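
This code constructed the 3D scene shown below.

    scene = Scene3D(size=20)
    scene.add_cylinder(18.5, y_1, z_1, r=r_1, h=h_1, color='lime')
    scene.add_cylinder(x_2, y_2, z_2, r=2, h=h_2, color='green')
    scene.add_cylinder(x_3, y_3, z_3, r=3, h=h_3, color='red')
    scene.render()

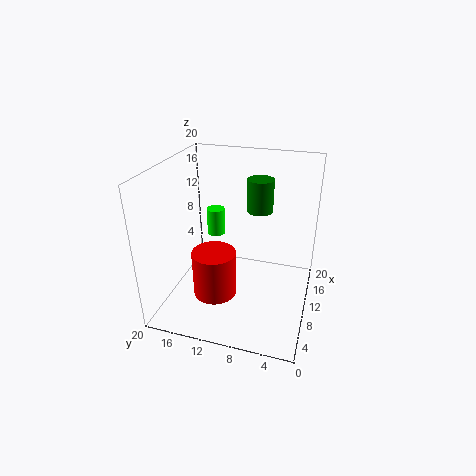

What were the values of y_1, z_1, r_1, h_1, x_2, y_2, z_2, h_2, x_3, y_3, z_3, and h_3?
y_1 = 16.5
z_1 = 5.5
r_1 = 1.5
h_1 = 4.5
x_2 = 16.5
y_2 = 8.5
z_2 = 11.5
h_2 = 5
x_3 = 7
y_3 = 12.5
z_3 = 2.5
h_3 = 6.5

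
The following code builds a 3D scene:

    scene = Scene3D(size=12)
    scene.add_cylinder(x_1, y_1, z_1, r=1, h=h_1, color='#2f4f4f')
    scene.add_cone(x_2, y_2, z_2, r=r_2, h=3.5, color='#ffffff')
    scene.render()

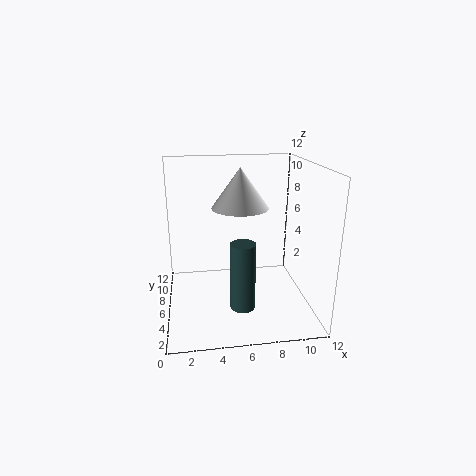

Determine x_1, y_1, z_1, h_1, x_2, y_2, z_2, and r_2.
x_1 = 6
y_1 = 3.5
z_1 = 1
h_1 = 5.5
x_2 = 6.5
y_2 = 8
z_2 = 8
r_2 = 2.5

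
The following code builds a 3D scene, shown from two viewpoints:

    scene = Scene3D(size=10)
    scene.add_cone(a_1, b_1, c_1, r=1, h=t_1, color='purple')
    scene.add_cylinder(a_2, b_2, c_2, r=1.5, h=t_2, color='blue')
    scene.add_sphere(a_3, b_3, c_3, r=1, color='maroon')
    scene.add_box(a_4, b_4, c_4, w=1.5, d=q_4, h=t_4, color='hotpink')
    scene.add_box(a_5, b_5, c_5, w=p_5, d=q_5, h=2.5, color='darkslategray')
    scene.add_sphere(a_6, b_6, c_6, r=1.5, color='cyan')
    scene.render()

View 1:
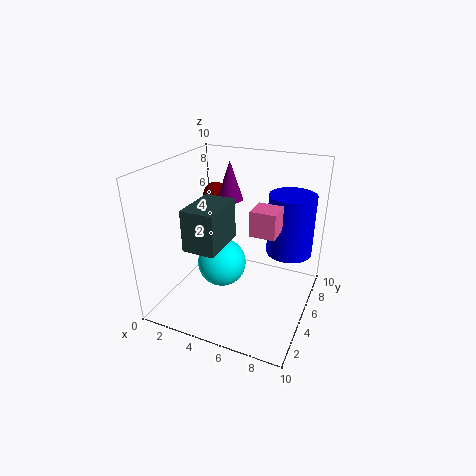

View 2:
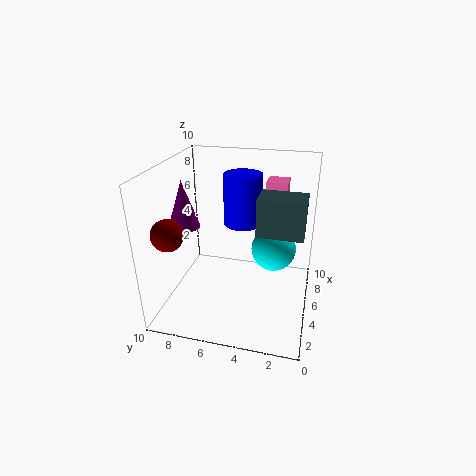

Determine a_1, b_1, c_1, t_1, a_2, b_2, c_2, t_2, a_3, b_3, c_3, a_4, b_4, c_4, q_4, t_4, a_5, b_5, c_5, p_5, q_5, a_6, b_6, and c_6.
a_1 = 3; b_1 = 8; c_1 = 6.5; t_1 = 3; a_2 = 8.5; b_2 = 5.5; c_2 = 4.5; t_2 = 4; a_3 = 1.5; b_3 = 8.5; c_3 = 6.5; a_4 = 7; b_4 = 2; c_4 = 7; q_4 = 1.5; t_4 = 1.5; a_5 = 3.5; b_5 = 0.5; c_5 = 6; p_5 = 2; q_5 = 3; a_6 = 5; b_6 = 2.5; c_6 = 4.5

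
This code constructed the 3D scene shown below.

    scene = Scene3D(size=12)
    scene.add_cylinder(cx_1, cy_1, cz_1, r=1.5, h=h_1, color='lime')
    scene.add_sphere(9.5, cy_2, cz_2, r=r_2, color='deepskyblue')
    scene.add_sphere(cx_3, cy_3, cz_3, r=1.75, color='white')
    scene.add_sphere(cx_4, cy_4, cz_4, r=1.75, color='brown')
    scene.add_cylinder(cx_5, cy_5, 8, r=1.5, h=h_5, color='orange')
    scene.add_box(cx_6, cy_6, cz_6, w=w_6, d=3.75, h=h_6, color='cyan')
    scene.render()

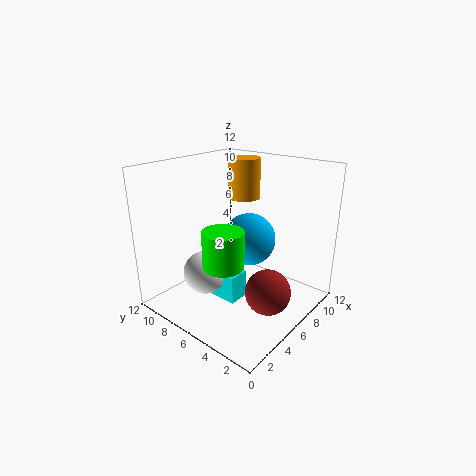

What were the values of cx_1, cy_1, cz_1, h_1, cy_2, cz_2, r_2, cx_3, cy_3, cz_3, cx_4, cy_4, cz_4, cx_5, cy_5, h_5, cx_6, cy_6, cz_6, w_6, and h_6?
cx_1 = 2.25; cy_1 = 4.25; cz_1 = 5.5; h_1 = 2.75; cy_2 = 7.5; cz_2 = 4.25; r_2 = 2.5; cx_3 = 3.25; cy_3 = 7.25; cz_3 = 3.5; cx_4 = 4.75; cy_4 = 2; cz_4 = 3; cx_5 = 10.25; cy_5 = 8.75; h_5 = 3.75; cx_6 = 3.5; cy_6 = 4.5; cz_6 = 1.5; w_6 = 1.75; h_6 = 2.25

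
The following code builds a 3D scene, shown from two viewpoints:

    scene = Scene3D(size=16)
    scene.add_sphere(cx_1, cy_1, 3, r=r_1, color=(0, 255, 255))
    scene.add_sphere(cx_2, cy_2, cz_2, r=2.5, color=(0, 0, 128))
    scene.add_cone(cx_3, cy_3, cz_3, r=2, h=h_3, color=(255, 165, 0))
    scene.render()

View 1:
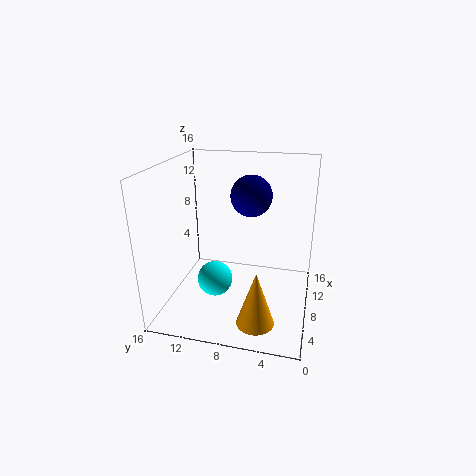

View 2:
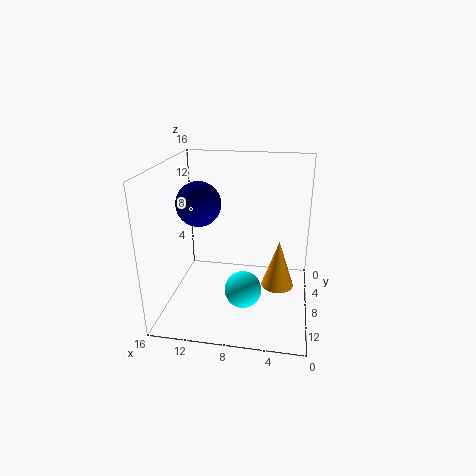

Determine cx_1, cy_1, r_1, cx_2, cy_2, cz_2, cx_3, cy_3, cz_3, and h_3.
cx_1 = 7
cy_1 = 10.5
r_1 = 2
cx_2 = 12.5
cy_2 = 7.5
cz_2 = 11.5
cx_3 = 3.5
cy_3 = 5
cz_3 = 0.5
h_3 = 6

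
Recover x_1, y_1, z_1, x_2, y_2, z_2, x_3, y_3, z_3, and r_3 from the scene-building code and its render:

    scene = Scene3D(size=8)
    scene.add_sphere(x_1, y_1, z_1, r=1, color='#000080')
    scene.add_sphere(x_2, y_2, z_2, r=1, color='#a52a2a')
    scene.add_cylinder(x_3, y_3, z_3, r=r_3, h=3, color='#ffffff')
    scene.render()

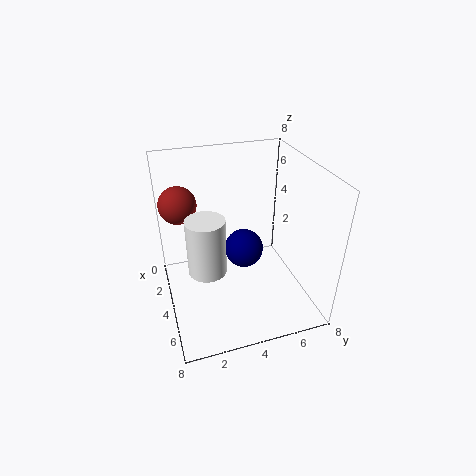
x_1 = 5, y_1 = 4, z_1 = 4, x_2 = 3, y_2 = 1, z_2 = 6, x_3 = 5, y_3 = 2, z_3 = 3, r_3 = 1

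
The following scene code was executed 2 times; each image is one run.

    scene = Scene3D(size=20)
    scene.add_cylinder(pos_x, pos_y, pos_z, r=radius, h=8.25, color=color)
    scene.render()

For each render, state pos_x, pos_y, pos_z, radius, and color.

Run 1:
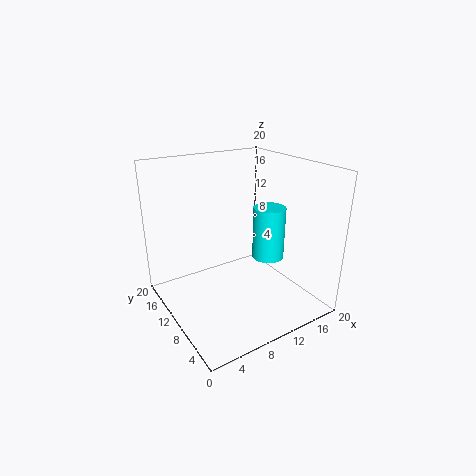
pos_x = 17
pos_y = 12
pos_z = 4.25
radius = 2.5
color = 'cyan'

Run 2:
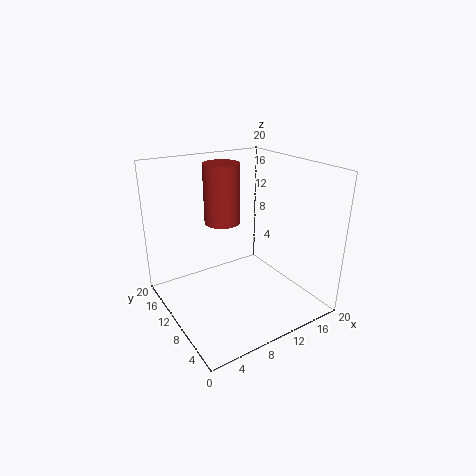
pos_x = 9
pos_y = 12.5
pos_z = 11.75
radius = 2.5
color = 'brown'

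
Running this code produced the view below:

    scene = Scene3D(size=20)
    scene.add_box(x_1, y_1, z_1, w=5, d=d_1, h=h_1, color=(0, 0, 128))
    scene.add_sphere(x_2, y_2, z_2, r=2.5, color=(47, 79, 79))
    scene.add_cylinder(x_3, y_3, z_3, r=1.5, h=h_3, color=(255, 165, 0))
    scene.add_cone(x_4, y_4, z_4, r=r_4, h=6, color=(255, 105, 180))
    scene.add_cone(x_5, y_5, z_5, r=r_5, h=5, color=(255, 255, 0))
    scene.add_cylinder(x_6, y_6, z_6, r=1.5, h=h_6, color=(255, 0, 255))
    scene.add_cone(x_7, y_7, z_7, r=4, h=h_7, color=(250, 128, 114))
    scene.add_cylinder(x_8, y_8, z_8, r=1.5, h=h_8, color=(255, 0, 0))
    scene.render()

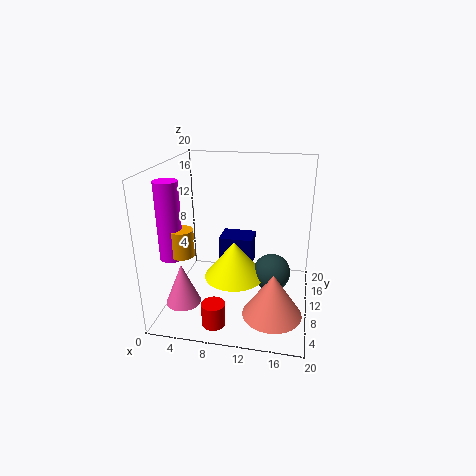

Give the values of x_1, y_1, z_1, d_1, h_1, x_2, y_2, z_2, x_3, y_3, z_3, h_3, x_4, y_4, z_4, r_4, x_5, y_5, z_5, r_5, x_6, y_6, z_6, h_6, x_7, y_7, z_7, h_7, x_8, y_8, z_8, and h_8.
x_1 = 6.5
y_1 = 12.5
z_1 = 4
d_1 = 4
h_1 = 4.5
x_2 = 15
y_2 = 8.5
z_2 = 6
x_3 = 4
y_3 = 4.5
z_3 = 9.5
h_3 = 3.5
x_4 = 2.5
y_4 = 7
z_4 = 0.5
r_4 = 2.5
x_5 = 10
y_5 = 7.5
z_5 = 5.5
r_5 = 4
x_6 = 2.5
y_6 = 4.5
z_6 = 9
h_6 = 10
x_7 = 15.5
y_7 = 6
z_7 = 1
h_7 = 6
x_8 = 8.5
y_8 = 2
z_8 = 1.5
h_8 = 3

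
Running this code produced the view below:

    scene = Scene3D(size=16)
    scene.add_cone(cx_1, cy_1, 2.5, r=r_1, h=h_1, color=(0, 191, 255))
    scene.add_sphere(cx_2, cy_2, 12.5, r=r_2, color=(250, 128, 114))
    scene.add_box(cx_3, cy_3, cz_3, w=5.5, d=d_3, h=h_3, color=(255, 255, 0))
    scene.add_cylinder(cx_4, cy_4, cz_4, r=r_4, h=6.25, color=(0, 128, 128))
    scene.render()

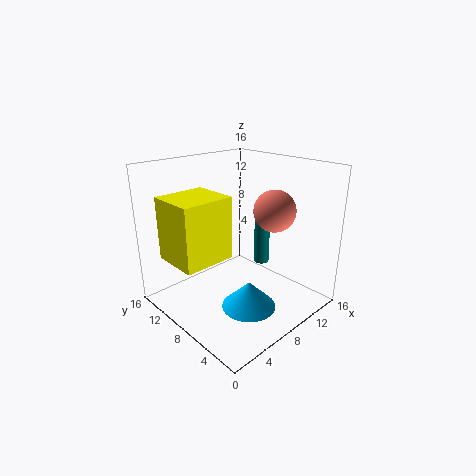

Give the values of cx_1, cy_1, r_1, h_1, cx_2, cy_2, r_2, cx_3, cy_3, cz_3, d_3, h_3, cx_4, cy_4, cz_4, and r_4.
cx_1 = 5.5, cy_1 = 3.75, r_1 = 2.75, h_1 = 2.75, cx_2 = 7.75, cy_2 = 2.75, r_2 = 2, cx_3 = 0.25, cy_3 = 6.5, cz_3 = 7, d_3 = 5, h_3 = 6.5, cx_4 = 14.5, cy_4 = 10.25, cz_4 = 2, r_4 = 1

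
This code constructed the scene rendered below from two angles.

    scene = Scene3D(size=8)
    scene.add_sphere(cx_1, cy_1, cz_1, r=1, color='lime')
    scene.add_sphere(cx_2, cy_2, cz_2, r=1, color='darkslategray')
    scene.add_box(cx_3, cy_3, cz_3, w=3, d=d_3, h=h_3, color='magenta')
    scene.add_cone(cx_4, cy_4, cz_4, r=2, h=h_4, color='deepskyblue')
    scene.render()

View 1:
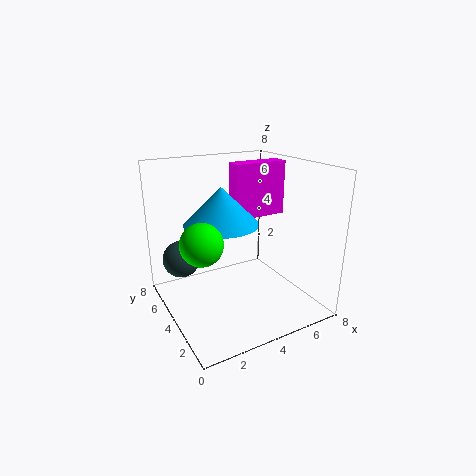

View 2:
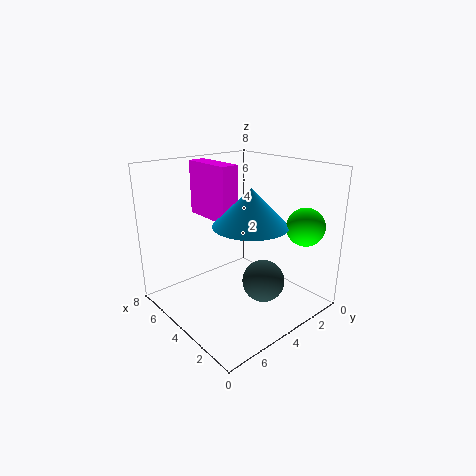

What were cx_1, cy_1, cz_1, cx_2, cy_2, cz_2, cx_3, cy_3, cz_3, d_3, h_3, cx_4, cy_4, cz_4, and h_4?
cx_1 = 1
cy_1 = 2
cz_1 = 5
cx_2 = 1
cy_2 = 5
cz_2 = 3
cx_3 = 4
cy_3 = 4
cz_3 = 5
d_3 = 1
h_3 = 3
cx_4 = 3
cy_4 = 4
cz_4 = 5
h_4 = 2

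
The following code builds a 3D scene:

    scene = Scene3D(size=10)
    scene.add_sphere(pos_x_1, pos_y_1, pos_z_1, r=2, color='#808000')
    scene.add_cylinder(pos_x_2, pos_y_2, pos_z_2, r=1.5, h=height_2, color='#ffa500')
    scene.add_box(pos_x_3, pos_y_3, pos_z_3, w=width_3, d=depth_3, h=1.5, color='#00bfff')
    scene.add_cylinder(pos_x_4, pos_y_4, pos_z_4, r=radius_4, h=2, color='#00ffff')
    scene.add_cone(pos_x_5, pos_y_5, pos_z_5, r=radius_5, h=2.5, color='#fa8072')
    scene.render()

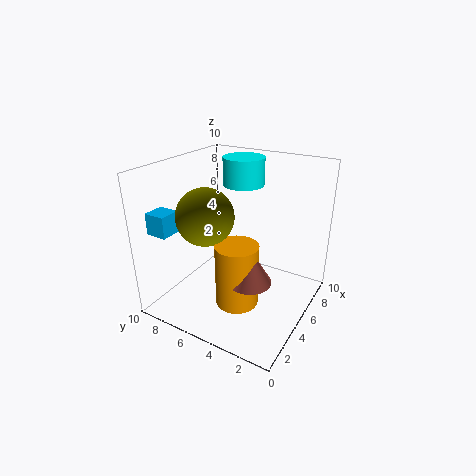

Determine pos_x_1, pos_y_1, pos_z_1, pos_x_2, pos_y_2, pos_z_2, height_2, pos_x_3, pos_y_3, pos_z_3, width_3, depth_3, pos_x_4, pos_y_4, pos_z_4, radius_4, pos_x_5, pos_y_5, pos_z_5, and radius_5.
pos_x_1 = 4
pos_y_1 = 7
pos_z_1 = 6.5
pos_x_2 = 4
pos_y_2 = 4.5
pos_z_2 = 0.5
height_2 = 4.5
pos_x_3 = 1.5
pos_y_3 = 8.5
pos_z_3 = 5.5
width_3 = 1.5
depth_3 = 1.5
pos_x_4 = 7.5
pos_y_4 = 6
pos_z_4 = 8
radius_4 = 1.5
pos_x_5 = 4
pos_y_5 = 3.5
pos_z_5 = 2.5
radius_5 = 1.5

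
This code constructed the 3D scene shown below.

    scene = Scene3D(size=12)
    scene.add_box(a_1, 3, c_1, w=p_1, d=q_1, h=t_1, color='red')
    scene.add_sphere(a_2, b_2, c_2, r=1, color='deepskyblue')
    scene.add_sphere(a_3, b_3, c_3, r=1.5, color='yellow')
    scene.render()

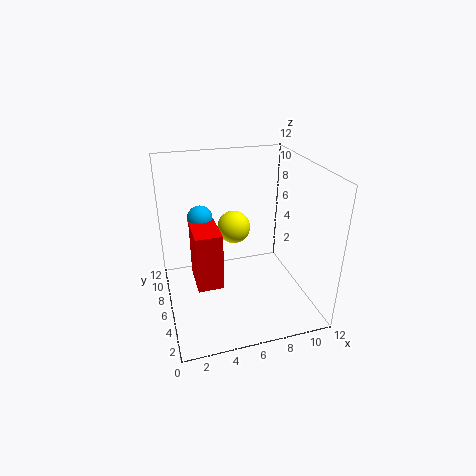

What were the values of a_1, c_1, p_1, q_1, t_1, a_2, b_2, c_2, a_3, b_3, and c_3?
a_1 = 2; c_1 = 3.5; p_1 = 2; q_1 = 3; t_1 = 4.5; a_2 = 3; b_2 = 6.5; c_2 = 8; a_3 = 6.5; b_3 = 9; c_3 = 5.5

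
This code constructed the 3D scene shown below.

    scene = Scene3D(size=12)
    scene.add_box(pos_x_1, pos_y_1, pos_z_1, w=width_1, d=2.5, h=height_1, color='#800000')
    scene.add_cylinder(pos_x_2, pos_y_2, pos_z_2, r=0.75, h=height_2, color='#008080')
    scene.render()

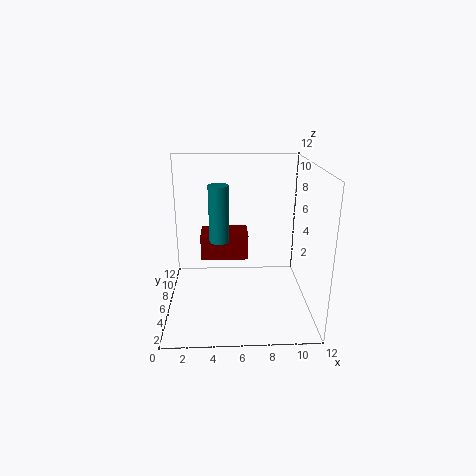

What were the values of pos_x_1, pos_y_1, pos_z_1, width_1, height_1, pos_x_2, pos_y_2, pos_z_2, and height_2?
pos_x_1 = 3; pos_y_1 = 4.5; pos_z_1 = 4.75; width_1 = 3.75; height_1 = 2; pos_x_2 = 4.5; pos_y_2 = 3.75; pos_z_2 = 6.75; height_2 = 4.25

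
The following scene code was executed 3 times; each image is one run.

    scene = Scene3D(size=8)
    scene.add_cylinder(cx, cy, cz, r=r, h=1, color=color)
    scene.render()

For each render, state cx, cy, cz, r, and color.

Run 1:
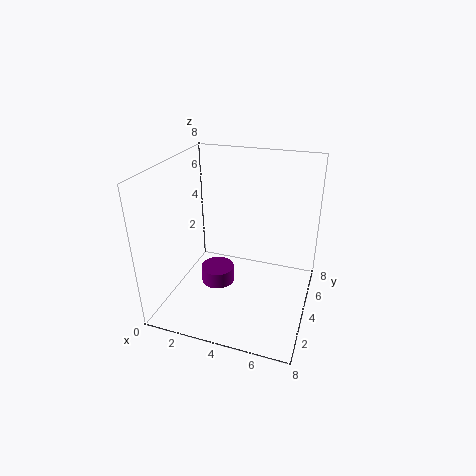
cx = 2.5; cy = 4.5; cz = 0.5; r = 1; color = 'purple'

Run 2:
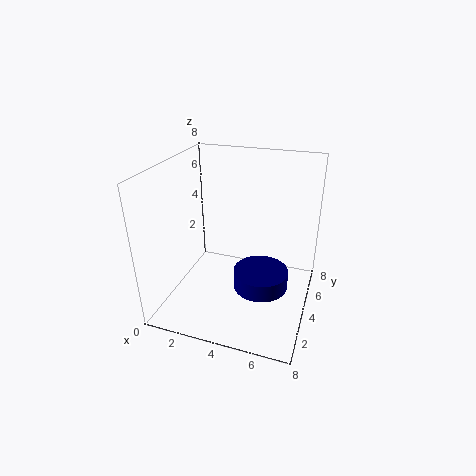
cx = 5.5; cy = 3.5; cz = 1.5; r = 1.5; color = 'navy'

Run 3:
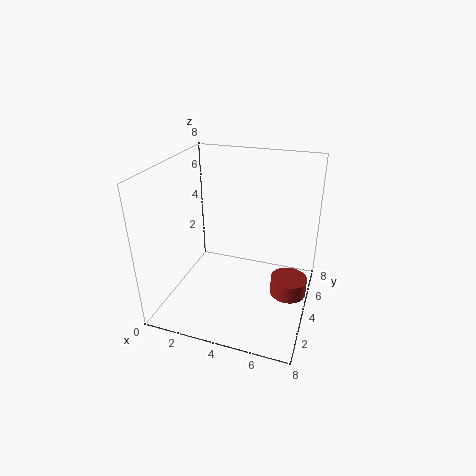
cx = 7; cy = 4; cz = 1; r = 1; color = 'brown'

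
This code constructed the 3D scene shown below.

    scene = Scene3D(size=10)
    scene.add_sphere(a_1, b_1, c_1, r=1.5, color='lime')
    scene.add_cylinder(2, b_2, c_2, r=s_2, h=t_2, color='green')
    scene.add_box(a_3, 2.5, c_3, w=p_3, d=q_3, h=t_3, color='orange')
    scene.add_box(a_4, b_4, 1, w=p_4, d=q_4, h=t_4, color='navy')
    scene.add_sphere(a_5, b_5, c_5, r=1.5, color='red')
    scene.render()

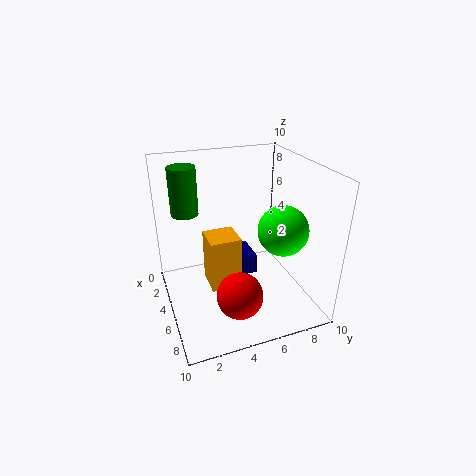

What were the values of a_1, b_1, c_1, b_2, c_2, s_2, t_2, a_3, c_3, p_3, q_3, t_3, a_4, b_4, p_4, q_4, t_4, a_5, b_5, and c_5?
a_1 = 8.5, b_1 = 6.5, c_1 = 7, b_2 = 2, c_2 = 6, s_2 = 1, t_2 = 3.5, a_3 = 5, c_3 = 2.5, p_3 = 2, q_3 = 2, t_3 = 3.5, a_4 = 1.5, b_4 = 4.5, p_4 = 2.5, q_4 = 2.5, t_4 = 1.5, a_5 = 8, b_5 = 4, c_5 = 2.5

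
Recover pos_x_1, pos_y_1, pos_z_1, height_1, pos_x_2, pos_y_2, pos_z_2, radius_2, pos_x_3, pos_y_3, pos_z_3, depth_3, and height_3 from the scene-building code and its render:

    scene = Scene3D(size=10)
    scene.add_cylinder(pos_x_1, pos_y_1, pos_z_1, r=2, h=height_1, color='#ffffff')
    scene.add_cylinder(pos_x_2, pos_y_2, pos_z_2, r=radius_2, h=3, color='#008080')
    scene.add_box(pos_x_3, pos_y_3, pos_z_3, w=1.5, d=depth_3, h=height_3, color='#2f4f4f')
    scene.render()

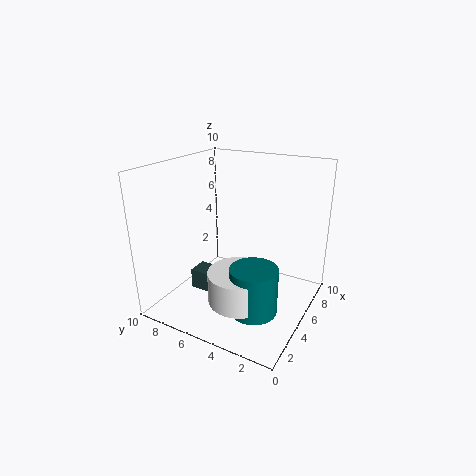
pos_x_1 = 2.5, pos_y_1 = 3.5, pos_z_1 = 2, height_1 = 2, pos_x_2 = 2.5, pos_y_2 = 2.5, pos_z_2 = 1.5, radius_2 = 1.5, pos_x_3 = 4, pos_y_3 = 7, pos_z_3 = 0.5, depth_3 = 1.5, height_3 = 1.5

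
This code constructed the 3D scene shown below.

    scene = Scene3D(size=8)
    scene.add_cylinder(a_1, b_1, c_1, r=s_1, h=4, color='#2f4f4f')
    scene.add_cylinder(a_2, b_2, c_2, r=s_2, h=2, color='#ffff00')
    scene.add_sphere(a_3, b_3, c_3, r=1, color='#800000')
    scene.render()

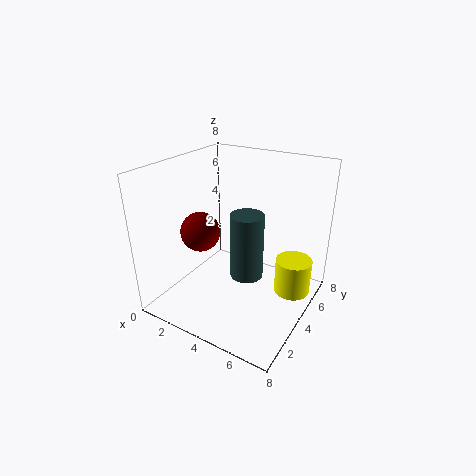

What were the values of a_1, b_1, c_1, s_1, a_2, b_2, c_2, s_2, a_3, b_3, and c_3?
a_1 = 4; b_1 = 5; c_1 = 1; s_1 = 1; a_2 = 7; b_2 = 5; c_2 = 1; s_2 = 1; a_3 = 3; b_3 = 2; c_3 = 5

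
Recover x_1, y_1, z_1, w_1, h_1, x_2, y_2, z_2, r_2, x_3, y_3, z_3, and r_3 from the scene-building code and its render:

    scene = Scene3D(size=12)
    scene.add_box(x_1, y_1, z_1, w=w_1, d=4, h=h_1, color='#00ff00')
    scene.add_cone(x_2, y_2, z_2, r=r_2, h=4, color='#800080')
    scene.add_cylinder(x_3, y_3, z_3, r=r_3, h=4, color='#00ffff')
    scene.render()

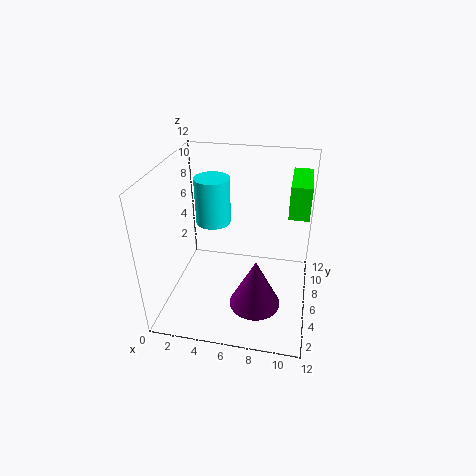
x_1 = 10; y_1 = 4.5; z_1 = 9; w_1 = 1.5; h_1 = 2.5; x_2 = 8; y_2 = 3; z_2 = 2; r_2 = 2; x_3 = 3.5; y_3 = 7.5; z_3 = 6.5; r_3 = 1.5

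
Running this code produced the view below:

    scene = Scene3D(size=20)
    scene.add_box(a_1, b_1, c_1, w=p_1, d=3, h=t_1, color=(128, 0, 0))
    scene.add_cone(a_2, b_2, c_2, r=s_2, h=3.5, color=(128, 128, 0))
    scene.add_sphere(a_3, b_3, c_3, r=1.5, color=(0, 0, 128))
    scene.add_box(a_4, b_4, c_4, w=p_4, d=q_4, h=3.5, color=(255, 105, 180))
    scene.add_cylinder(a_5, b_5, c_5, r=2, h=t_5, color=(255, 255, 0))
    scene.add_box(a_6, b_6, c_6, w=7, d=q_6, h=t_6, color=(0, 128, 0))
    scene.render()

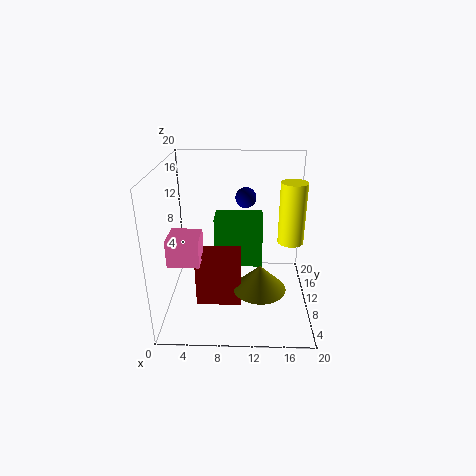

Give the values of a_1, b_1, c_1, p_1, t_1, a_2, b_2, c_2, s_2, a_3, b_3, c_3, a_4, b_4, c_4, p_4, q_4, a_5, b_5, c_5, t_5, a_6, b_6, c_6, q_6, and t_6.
a_1 = 4.5; b_1 = 5.5; c_1 = 2; p_1 = 6; t_1 = 7.5; a_2 = 13; b_2 = 6; c_2 = 4.5; s_2 = 3.5; a_3 = 11; b_3 = 14; c_3 = 14.5; a_4 = 1.5; b_4 = 3.5; c_4 = 9; p_4 = 4; q_4 = 4; a_5 = 18; b_5 = 15; c_5 = 7; t_5 = 9.5; a_6 = 6.5; b_6 = 11.5; c_6 = 4.5; q_6 = 4; t_6 = 7.5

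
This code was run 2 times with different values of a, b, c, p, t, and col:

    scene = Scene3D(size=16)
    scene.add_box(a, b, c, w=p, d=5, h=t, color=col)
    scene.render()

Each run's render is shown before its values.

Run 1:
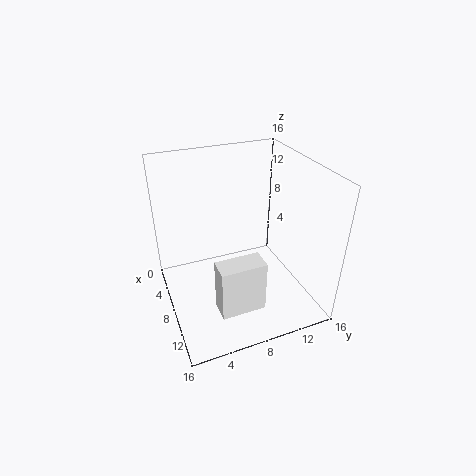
a = 10, b = 4.5, c = 1, p = 2.5, t = 6, col = 'white'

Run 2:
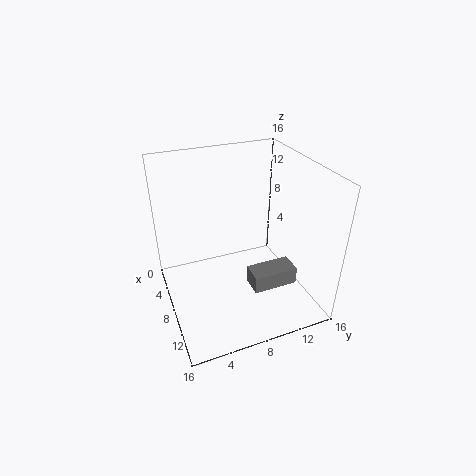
a = 9.5, b = 8.5, c = 3, p = 2.5, t = 2, col = 'gray'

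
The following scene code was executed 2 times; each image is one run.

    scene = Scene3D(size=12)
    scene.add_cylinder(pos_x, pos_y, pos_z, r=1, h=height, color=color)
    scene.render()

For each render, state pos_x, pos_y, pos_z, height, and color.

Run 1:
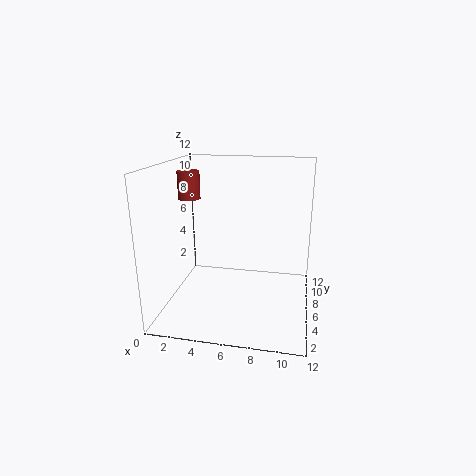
pos_x = 1
pos_y = 8.5
pos_z = 8.5
height = 2.5
color = 'brown'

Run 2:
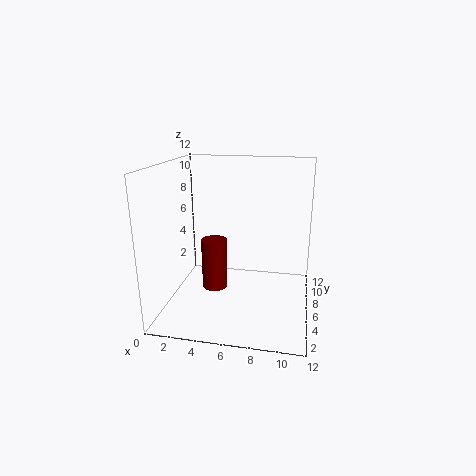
pos_x = 4.5
pos_y = 4
pos_z = 2.5
height = 4
color = 'maroon'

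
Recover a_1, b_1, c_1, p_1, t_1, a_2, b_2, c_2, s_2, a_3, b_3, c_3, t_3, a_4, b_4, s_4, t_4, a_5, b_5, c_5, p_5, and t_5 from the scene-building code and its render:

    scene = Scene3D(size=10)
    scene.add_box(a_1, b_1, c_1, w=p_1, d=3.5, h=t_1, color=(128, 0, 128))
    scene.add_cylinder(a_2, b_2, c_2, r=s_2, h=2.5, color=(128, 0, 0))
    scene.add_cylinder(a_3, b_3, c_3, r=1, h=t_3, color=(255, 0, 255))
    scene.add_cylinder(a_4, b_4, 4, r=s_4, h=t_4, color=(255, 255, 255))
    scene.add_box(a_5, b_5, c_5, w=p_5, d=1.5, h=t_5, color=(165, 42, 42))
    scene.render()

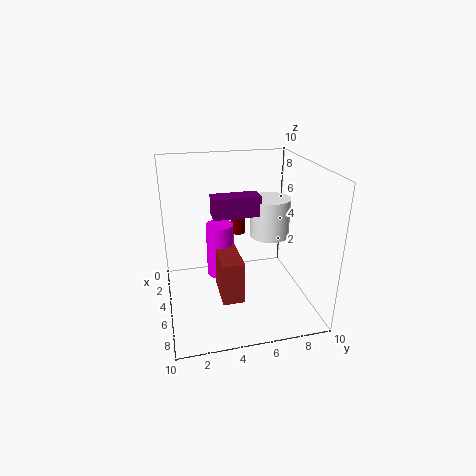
a_1 = 2.5
b_1 = 3.5
c_1 = 6
p_1 = 1.5
t_1 = 1.5
a_2 = 3
b_2 = 5.5
c_2 = 4.5
s_2 = 0.5
a_3 = 3.5
b_3 = 4
c_3 = 1.5
t_3 = 4
a_4 = 3
b_4 = 8
s_4 = 1.5
t_4 = 3
a_5 = 4
b_5 = 3.5
c_5 = 1
p_5 = 3
t_5 = 3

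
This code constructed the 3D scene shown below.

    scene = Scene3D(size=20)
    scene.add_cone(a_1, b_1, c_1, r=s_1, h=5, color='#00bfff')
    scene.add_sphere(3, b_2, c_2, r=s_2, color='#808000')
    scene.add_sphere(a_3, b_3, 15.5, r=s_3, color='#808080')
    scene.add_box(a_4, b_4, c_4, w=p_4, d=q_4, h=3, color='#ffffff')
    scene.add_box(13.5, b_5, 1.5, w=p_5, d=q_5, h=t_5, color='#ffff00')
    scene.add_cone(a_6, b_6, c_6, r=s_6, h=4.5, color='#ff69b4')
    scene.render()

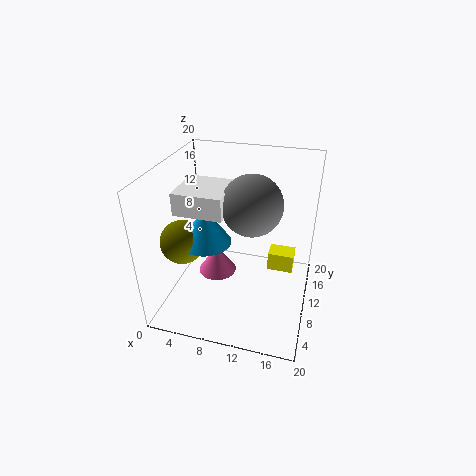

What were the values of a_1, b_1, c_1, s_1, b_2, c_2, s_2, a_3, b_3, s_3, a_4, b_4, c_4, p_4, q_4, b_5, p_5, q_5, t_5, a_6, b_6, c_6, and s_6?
a_1 = 6; b_1 = 8; c_1 = 10; s_1 = 3.5; b_2 = 7; c_2 = 10; s_2 = 3; a_3 = 12; b_3 = 9.5; s_3 = 4; a_4 = 2.5; b_4 = 6; c_4 = 14.5; p_4 = 6.5; q_4 = 6.5; b_5 = 15; p_5 = 4; q_5 = 3; t_5 = 3; a_6 = 5.5; b_6 = 13.5; c_6 = 1; s_6 = 3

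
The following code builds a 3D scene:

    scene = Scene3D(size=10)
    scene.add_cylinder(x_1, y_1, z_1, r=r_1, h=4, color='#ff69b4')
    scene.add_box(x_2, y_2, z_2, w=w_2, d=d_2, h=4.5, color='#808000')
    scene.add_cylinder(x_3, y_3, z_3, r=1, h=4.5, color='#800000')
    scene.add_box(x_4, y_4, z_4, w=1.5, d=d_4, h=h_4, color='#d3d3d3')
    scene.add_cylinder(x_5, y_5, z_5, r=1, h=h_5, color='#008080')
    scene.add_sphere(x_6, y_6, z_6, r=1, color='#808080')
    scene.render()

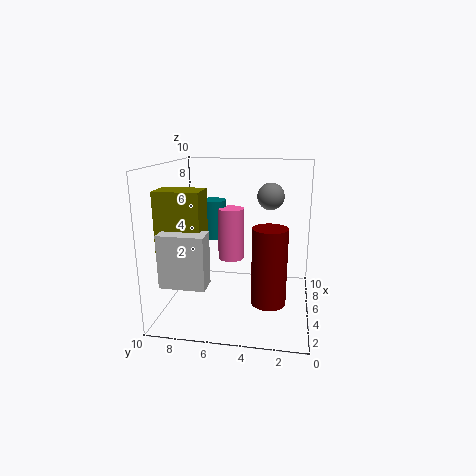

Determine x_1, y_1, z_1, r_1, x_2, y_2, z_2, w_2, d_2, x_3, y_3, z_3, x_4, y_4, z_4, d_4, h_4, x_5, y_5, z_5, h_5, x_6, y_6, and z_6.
x_1 = 7.5, y_1 = 6, z_1 = 2.5, r_1 = 1, x_2 = 2.5, y_2 = 7, z_2 = 4, w_2 = 2, d_2 = 3, x_3 = 1, y_3 = 2.5, z_3 = 2.5, x_4 = 1.5, y_4 = 6.5, z_4 = 2.5, d_4 = 3, h_4 = 3.5, x_5 = 8, y_5 = 7.5, z_5 = 4, h_5 = 3, x_6 = 7.5, y_6 = 3, z_6 = 7.5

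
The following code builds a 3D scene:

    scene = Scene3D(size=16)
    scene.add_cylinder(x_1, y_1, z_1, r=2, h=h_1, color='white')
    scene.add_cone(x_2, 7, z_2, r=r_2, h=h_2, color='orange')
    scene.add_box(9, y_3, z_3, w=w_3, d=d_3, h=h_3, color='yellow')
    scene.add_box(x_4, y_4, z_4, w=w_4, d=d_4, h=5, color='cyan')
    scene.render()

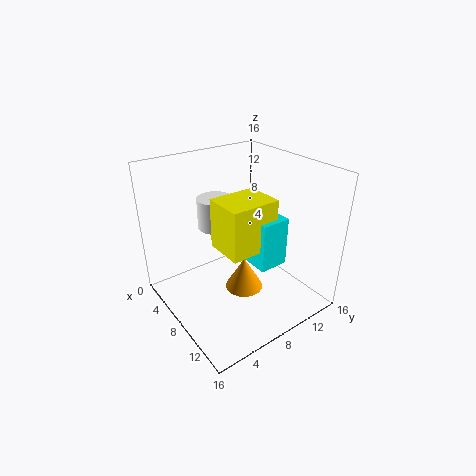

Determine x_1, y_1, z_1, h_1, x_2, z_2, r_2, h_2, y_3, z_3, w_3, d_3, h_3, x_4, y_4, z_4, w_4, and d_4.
x_1 = 5, y_1 = 7, z_1 = 8.5, h_1 = 3.5, x_2 = 10.5, z_2 = 3.5, r_2 = 2, h_2 = 3.5, y_3 = 4, z_3 = 9, w_3 = 4, d_3 = 5, h_3 = 5, x_4 = 9, y_4 = 7, z_4 = 7, w_4 = 4.5, d_4 = 3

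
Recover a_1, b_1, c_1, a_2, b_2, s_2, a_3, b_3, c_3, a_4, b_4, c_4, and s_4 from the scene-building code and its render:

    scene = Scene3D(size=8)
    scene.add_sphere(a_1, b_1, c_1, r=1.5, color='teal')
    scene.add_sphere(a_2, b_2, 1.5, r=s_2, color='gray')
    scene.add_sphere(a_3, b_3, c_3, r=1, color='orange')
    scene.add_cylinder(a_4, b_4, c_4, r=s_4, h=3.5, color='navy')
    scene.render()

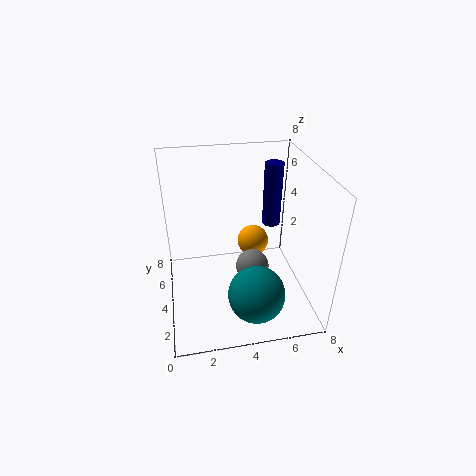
a_1 = 4.5
b_1 = 1.5
c_1 = 2
a_2 = 5
b_2 = 4.5
s_2 = 1
a_3 = 5.5
b_3 = 6.5
c_3 = 2
a_4 = 6
b_4 = 4.5
c_4 = 4.5
s_4 = 0.5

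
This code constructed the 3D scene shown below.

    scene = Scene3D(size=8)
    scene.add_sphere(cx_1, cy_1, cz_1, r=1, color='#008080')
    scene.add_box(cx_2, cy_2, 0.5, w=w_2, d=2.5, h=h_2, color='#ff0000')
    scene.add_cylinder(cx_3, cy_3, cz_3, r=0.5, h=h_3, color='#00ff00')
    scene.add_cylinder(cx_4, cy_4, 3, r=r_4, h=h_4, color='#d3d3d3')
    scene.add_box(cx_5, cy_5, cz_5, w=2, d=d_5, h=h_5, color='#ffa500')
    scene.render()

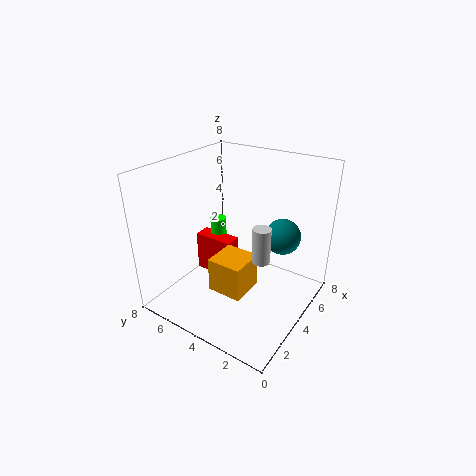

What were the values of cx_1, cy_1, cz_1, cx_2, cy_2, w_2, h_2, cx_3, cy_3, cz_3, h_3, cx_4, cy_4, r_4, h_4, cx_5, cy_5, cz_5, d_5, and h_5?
cx_1 = 5.5
cy_1 = 2
cz_1 = 4
cx_2 = 4.5
cy_2 = 5
w_2 = 1
h_2 = 2.5
cx_3 = 5.5
cy_3 = 6.5
cz_3 = 1
h_3 = 3
cx_4 = 4
cy_4 = 2.5
r_4 = 0.5
h_4 = 2
cx_5 = 2.5
cy_5 = 3
cz_5 = 1
d_5 = 2
h_5 = 2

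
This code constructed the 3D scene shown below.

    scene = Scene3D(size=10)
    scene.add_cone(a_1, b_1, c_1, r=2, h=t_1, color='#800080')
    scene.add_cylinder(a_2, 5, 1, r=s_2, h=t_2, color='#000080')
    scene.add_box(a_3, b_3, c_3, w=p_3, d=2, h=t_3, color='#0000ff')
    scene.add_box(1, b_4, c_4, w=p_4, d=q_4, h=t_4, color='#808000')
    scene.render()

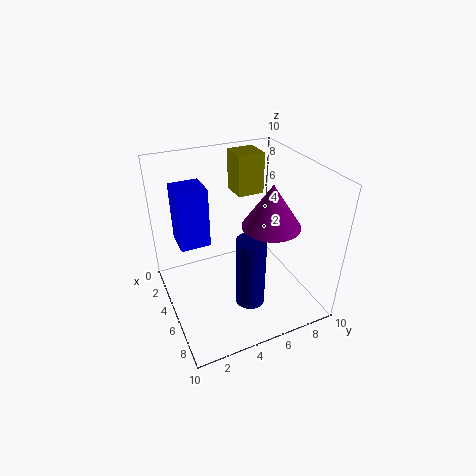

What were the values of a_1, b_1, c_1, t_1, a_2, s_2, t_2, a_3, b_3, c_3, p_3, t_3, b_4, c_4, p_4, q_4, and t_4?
a_1 = 6; b_1 = 7; c_1 = 6; t_1 = 3; a_2 = 7; s_2 = 1; t_2 = 5; a_3 = 3; b_3 = 1; c_3 = 5; p_3 = 2; t_3 = 4; b_4 = 6; c_4 = 7; p_4 = 2; q_4 = 2; t_4 = 3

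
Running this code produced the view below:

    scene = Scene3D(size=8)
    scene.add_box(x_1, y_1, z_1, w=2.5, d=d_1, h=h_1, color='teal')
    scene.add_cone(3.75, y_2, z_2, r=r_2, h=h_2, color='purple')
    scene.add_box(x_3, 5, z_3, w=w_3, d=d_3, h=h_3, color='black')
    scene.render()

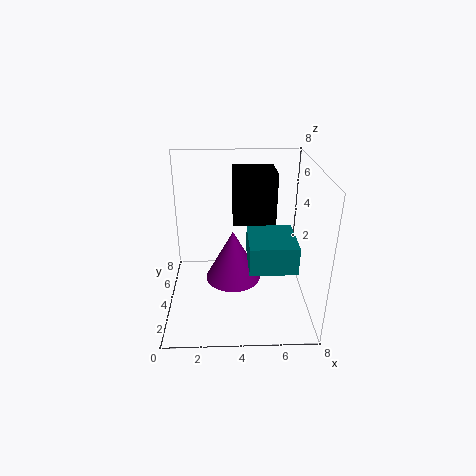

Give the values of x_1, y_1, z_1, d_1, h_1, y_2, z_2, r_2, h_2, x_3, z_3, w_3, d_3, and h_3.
x_1 = 4.5; y_1 = 1.75; z_1 = 3; d_1 = 2.75; h_1 = 1.5; y_2 = 5.75; z_2 = 0.25; r_2 = 1.75; h_2 = 3.25; x_3 = 3.75; z_3 = 4.25; w_3 = 2.5; d_3 = 2.25; h_3 = 3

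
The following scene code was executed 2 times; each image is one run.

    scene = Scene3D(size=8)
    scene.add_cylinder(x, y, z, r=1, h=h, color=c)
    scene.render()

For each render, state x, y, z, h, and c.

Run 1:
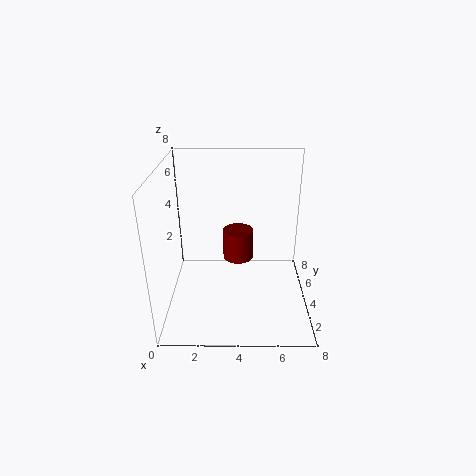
x = 4, y = 7, z = 1, h = 2, c = 'maroon'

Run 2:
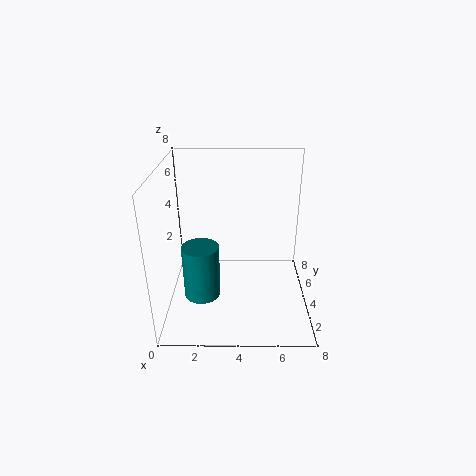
x = 2, y = 3, z = 1, h = 3, c = 'teal'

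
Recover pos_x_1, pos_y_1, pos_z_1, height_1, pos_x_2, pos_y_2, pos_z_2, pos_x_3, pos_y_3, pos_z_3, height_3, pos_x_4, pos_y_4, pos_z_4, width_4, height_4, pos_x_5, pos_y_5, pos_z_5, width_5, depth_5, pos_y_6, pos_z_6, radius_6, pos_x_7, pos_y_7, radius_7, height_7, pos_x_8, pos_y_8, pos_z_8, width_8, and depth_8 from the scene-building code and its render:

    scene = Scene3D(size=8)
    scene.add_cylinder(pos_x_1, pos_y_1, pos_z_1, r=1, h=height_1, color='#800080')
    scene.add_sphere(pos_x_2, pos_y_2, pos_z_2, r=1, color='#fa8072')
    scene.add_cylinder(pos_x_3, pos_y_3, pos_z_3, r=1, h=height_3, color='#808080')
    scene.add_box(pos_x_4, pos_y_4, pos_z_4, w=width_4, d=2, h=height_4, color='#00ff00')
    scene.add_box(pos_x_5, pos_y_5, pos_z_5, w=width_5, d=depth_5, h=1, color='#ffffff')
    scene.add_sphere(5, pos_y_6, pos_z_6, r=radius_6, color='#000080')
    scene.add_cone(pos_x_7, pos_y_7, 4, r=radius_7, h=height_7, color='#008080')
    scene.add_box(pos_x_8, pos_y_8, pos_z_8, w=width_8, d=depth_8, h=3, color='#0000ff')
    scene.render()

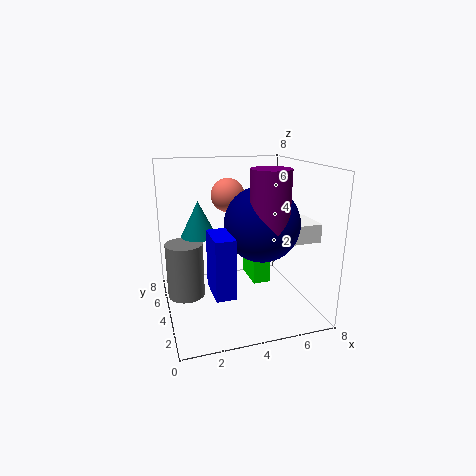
pos_x_1 = 5; pos_y_1 = 2; pos_z_1 = 5; height_1 = 3; pos_x_2 = 4; pos_y_2 = 6; pos_z_2 = 6; pos_x_3 = 1; pos_y_3 = 4; pos_z_3 = 1; height_3 = 3; pos_x_4 = 5; pos_y_4 = 4; pos_z_4 = 1; width_4 = 1; height_4 = 2; pos_x_5 = 6; pos_y_5 = 2; pos_z_5 = 4; width_5 = 2; depth_5 = 2; pos_y_6 = 3; pos_z_6 = 5; radius_6 = 2; pos_x_7 = 2; pos_y_7 = 5; radius_7 = 1; height_7 = 2; pos_x_8 = 2; pos_y_8 = 1; pos_z_8 = 2; width_8 = 1; depth_8 = 2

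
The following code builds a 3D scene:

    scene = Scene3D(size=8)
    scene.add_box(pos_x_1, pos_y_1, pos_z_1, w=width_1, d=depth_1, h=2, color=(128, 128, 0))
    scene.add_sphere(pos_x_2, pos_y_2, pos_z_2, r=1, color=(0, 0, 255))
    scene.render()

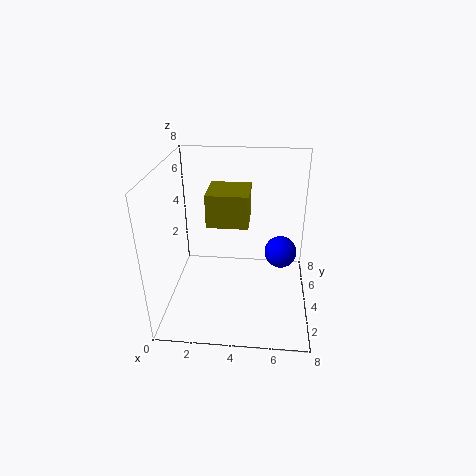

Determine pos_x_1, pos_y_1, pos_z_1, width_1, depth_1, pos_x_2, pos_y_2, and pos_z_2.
pos_x_1 = 2
pos_y_1 = 5
pos_z_1 = 4
width_1 = 2.5
depth_1 = 2.5
pos_x_2 = 6.5
pos_y_2 = 6
pos_z_2 = 2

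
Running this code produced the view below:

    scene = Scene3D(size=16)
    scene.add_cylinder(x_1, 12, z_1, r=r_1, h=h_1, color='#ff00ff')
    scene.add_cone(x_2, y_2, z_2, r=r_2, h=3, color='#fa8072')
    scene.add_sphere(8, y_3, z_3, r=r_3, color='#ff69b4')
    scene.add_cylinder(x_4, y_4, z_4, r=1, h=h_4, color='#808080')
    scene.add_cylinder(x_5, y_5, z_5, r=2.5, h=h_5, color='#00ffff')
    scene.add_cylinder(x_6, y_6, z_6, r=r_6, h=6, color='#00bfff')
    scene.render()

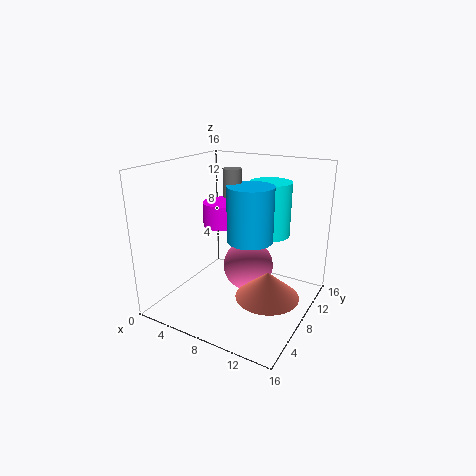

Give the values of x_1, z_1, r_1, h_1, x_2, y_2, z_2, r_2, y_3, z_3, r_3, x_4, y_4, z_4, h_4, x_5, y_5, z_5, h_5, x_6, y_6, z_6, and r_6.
x_1 = 3.5, z_1 = 7.5, r_1 = 2.5, h_1 = 3, x_2 = 12, y_2 = 7.5, z_2 = 2, r_2 = 3.5, y_3 = 10.5, z_3 = 3.5, r_3 = 3, x_4 = 7, y_4 = 8.5, z_4 = 12.5, h_4 = 3, x_5 = 9.5, y_5 = 13, z_5 = 7, h_5 = 6.5, x_6 = 9.5, y_6 = 8, z_6 = 8, r_6 = 2.5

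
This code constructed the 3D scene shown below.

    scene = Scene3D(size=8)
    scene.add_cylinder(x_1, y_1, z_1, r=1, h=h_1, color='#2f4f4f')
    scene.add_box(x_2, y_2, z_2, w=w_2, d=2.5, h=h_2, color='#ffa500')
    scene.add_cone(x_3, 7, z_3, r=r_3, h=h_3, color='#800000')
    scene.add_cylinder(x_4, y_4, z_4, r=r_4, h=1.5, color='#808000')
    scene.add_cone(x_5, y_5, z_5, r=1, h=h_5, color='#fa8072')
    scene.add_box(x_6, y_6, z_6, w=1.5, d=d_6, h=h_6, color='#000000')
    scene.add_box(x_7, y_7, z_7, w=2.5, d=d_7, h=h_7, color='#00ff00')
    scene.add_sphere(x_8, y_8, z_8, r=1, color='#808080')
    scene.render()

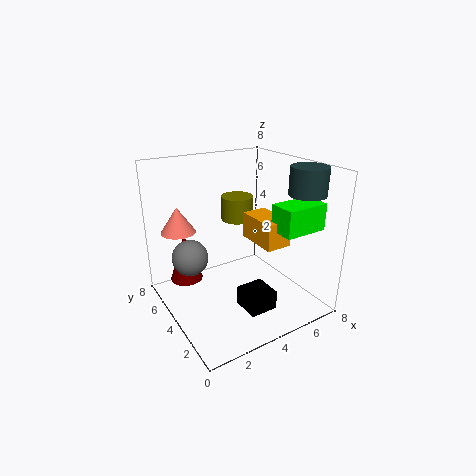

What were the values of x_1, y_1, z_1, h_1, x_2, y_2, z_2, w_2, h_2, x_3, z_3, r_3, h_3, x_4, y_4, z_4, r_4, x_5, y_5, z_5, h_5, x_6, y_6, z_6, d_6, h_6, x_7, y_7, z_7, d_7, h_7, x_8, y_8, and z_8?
x_1 = 7
y_1 = 2
z_1 = 6.5
h_1 = 1.5
x_2 = 5
y_2 = 2.5
z_2 = 3.5
w_2 = 1.5
h_2 = 1.5
x_3 = 2
z_3 = 0.5
r_3 = 1
h_3 = 3
x_4 = 5.5
y_4 = 6.5
z_4 = 4
r_4 = 1
x_5 = 1.5
y_5 = 6.5
z_5 = 4
h_5 = 1.5
x_6 = 3
y_6 = 1
z_6 = 1
d_6 = 1.5
h_6 = 1
x_7 = 5.5
y_7 = 1.5
z_7 = 4.5
d_7 = 1.5
h_7 = 1.5
x_8 = 1.5
y_8 = 5
z_8 = 3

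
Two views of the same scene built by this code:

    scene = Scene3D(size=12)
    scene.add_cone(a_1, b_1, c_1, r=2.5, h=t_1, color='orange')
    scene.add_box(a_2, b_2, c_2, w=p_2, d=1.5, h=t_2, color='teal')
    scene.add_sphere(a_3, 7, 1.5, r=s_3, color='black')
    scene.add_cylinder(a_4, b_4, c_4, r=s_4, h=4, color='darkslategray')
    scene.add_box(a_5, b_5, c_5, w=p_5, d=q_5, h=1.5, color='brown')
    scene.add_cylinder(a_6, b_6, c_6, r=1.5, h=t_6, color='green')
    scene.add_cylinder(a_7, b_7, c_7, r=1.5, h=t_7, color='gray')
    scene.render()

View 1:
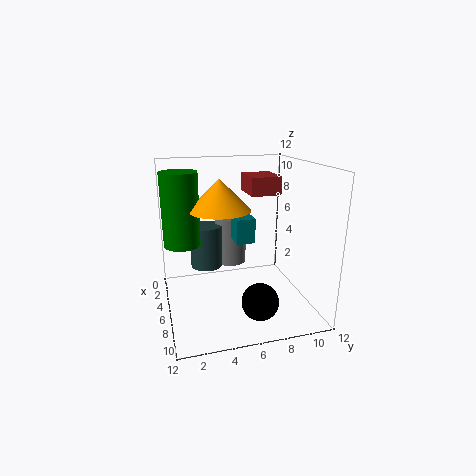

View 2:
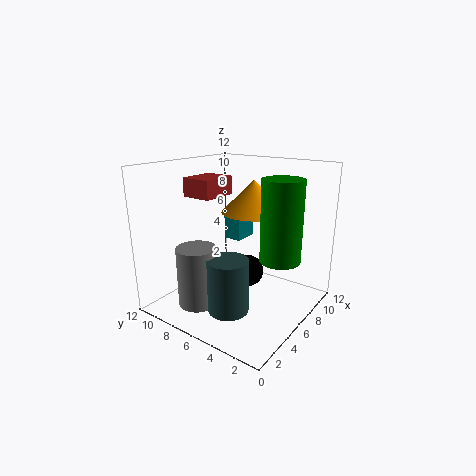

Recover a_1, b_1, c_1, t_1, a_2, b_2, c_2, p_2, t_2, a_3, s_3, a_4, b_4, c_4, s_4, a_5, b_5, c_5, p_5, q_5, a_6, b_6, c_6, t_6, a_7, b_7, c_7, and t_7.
a_1 = 6; b_1 = 4.5; c_1 = 8.5; t_1 = 2.5; a_2 = 5.5; b_2 = 5.5; c_2 = 6; p_2 = 2; t_2 = 2; a_3 = 9; s_3 = 1.5; a_4 = 2; b_4 = 4; c_4 = 2; s_4 = 1.5; a_5 = 3.5; b_5 = 7; c_5 = 9.5; p_5 = 3; q_5 = 2.5; a_6 = 5; b_6 = 1.5; c_6 = 5.5; t_6 = 6; a_7 = 1.5; b_7 = 6.5; c_7 = 2; t_7 = 4.5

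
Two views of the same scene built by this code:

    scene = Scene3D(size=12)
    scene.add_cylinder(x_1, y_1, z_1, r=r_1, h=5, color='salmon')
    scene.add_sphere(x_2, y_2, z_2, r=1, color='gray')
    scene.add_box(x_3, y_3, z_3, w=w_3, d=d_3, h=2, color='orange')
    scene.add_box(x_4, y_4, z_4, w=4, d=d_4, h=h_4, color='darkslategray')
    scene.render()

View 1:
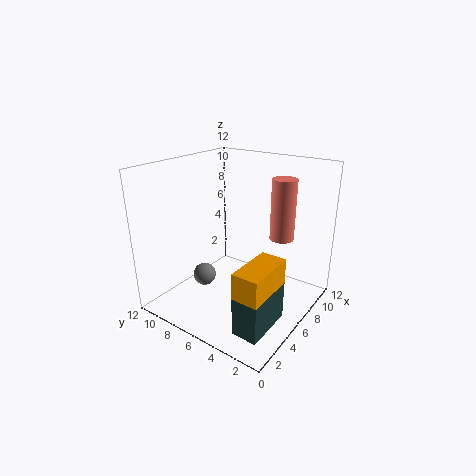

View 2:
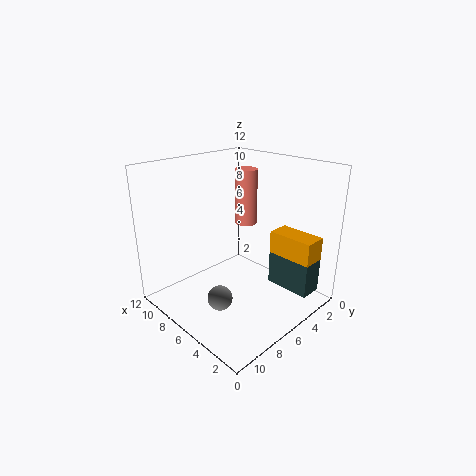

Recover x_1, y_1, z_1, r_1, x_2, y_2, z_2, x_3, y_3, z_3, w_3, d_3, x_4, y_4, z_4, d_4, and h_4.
x_1 = 8, y_1 = 3, z_1 = 6, r_1 = 1, x_2 = 5, y_2 = 9, z_2 = 2, x_3 = 1, y_3 = 1, z_3 = 4, w_3 = 4, d_3 = 2, x_4 = 1, y_4 = 1, z_4 = 1, d_4 = 2, h_4 = 4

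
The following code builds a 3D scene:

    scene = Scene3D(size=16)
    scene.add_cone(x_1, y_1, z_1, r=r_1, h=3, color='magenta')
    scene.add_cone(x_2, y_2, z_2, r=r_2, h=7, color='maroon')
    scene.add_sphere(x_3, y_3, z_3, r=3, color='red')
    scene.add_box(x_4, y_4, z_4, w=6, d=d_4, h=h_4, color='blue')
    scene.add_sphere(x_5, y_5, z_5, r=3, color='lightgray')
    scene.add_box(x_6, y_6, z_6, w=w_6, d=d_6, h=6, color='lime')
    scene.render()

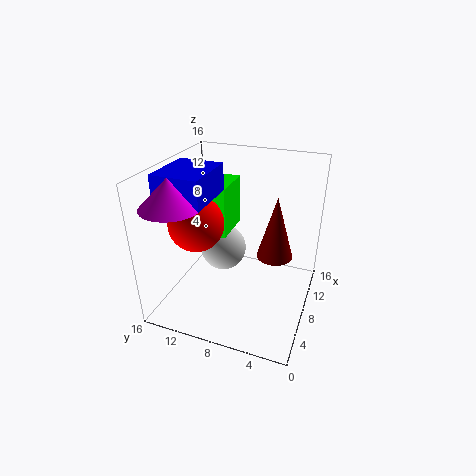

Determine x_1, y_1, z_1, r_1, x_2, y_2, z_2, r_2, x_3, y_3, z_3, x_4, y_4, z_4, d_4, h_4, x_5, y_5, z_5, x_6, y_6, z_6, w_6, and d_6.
x_1 = 3, y_1 = 13, z_1 = 13, r_1 = 3, x_2 = 9, y_2 = 4, z_2 = 6, r_2 = 2, x_3 = 6, y_3 = 12, z_3 = 10, x_4 = 3, y_4 = 10, z_4 = 13, d_4 = 5, h_4 = 3, x_5 = 13, y_5 = 12, z_5 = 3, x_6 = 9, y_6 = 10, z_6 = 7, w_6 = 5, d_6 = 2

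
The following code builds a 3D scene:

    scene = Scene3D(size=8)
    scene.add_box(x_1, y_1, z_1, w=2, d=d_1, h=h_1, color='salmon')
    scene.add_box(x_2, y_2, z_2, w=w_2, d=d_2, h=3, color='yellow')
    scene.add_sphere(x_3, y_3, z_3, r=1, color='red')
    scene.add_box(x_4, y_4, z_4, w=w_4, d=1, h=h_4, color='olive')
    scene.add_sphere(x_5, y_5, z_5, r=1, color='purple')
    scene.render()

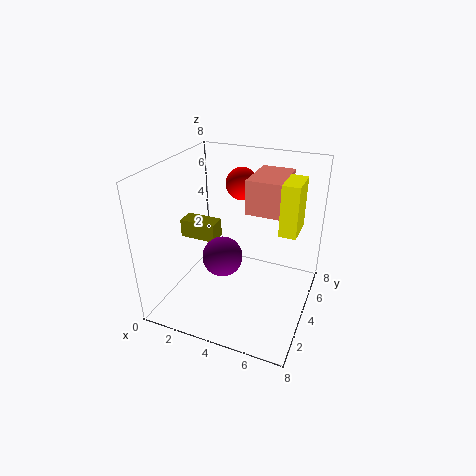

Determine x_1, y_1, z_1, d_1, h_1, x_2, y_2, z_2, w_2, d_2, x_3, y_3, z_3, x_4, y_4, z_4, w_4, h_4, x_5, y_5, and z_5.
x_1 = 4
y_1 = 5
z_1 = 5
d_1 = 3
h_1 = 2
x_2 = 6
y_2 = 5
z_2 = 4
w_2 = 1
d_2 = 2
x_3 = 3
y_3 = 7
z_3 = 6
x_4 = 1
y_4 = 3
z_4 = 4
w_4 = 2
h_4 = 1
x_5 = 4
y_5 = 2
z_5 = 4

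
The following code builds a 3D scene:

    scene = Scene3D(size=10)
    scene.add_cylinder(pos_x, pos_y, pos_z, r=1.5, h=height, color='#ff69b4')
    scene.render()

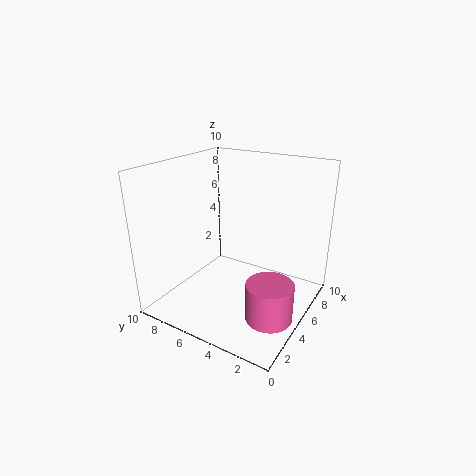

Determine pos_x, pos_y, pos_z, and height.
pos_x = 3; pos_y = 1.5; pos_z = 1; height = 2.5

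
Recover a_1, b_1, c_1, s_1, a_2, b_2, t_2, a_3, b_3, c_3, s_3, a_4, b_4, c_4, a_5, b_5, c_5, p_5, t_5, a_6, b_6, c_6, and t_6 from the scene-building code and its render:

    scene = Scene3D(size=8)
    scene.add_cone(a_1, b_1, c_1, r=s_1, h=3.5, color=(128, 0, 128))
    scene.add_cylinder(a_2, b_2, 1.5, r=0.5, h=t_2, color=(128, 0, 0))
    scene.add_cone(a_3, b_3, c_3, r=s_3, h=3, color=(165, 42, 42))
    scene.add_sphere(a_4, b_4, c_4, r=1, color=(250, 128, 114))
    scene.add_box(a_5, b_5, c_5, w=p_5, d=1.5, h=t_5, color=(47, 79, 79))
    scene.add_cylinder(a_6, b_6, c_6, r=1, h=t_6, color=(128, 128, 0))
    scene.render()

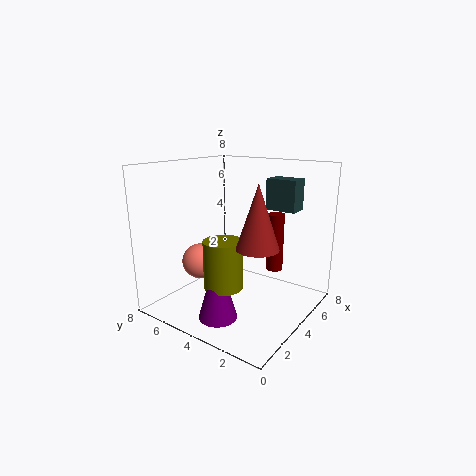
a_1 = 1.5
b_1 = 3.5
c_1 = 0.5
s_1 = 1
a_2 = 6.5
b_2 = 3
t_2 = 3.5
a_3 = 2
b_3 = 1.5
c_3 = 4.5
s_3 = 1
a_4 = 3
b_4 = 6
c_4 = 2.5
a_5 = 3.5
b_5 = 0.5
c_5 = 6
p_5 = 1
t_5 = 1.5
a_6 = 2
b_6 = 3.5
c_6 = 2
t_6 = 2.5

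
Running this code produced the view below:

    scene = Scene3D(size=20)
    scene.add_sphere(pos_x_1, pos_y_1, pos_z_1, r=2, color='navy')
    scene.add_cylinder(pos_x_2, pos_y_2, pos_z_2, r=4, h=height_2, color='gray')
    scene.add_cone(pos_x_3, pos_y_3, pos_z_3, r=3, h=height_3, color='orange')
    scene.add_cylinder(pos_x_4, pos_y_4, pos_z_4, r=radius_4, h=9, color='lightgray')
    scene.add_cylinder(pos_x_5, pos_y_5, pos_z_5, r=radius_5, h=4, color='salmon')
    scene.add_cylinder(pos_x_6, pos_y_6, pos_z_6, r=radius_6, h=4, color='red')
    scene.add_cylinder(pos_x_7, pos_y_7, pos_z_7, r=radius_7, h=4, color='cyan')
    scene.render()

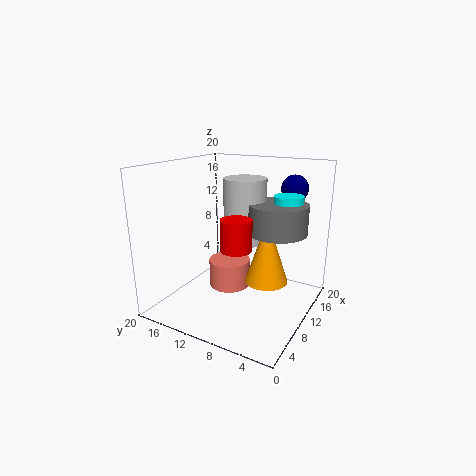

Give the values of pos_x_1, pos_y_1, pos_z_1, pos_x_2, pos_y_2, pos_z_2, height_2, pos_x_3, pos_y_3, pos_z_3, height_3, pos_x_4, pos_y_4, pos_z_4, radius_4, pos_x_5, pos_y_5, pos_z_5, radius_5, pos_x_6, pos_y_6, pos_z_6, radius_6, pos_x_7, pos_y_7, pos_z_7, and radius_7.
pos_x_1 = 18
pos_y_1 = 5
pos_z_1 = 16
pos_x_2 = 12
pos_y_2 = 5
pos_z_2 = 11
height_2 = 4
pos_x_3 = 11
pos_y_3 = 6
pos_z_3 = 4
height_3 = 9
pos_x_4 = 12
pos_y_4 = 10
pos_z_4 = 9
radius_4 = 3
pos_x_5 = 11
pos_y_5 = 12
pos_z_5 = 2
radius_5 = 3
pos_x_6 = 6
pos_y_6 = 8
pos_z_6 = 10
radius_6 = 2
pos_x_7 = 13
pos_y_7 = 4
pos_z_7 = 12
radius_7 = 2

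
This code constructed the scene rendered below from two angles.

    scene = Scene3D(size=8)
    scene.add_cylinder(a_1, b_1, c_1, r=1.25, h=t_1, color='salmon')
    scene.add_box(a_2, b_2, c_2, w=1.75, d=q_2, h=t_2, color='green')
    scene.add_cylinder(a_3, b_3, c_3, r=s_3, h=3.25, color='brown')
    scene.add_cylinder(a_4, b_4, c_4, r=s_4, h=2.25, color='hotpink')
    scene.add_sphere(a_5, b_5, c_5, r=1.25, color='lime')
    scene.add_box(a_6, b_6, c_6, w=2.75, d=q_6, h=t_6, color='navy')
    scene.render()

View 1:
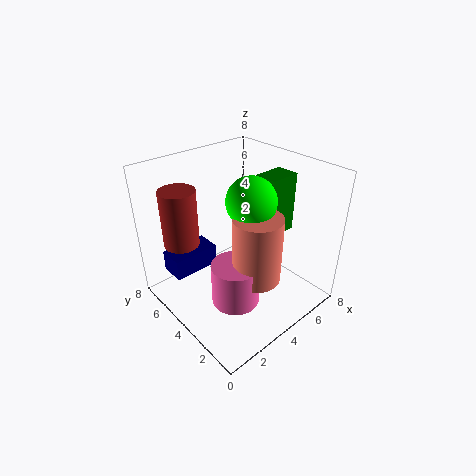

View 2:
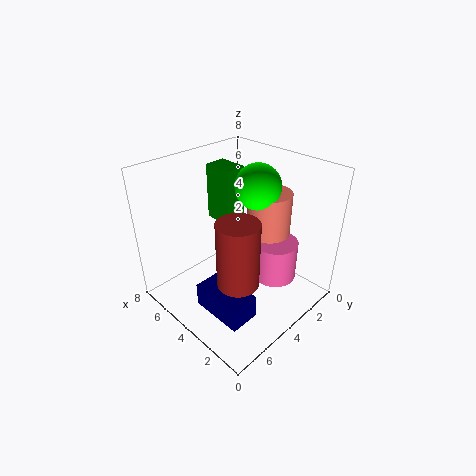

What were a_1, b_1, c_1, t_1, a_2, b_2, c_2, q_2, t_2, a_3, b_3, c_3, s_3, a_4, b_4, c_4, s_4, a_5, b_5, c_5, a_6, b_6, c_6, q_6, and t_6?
a_1 = 3.5
b_1 = 2
c_1 = 2.75
t_1 = 3.5
a_2 = 5
b_2 = 2.5
c_2 = 4.25
q_2 = 1.25
t_2 = 3.25
a_3 = 1.75
b_3 = 6.25
c_3 = 3.5
s_3 = 1
a_4 = 2.5
b_4 = 2.5
c_4 = 1.5
s_4 = 1.25
a_5 = 3.75
b_5 = 2.75
c_5 = 6.75
a_6 = 1
b_6 = 5.75
c_6 = 1.5
q_6 = 1.5
t_6 = 1.25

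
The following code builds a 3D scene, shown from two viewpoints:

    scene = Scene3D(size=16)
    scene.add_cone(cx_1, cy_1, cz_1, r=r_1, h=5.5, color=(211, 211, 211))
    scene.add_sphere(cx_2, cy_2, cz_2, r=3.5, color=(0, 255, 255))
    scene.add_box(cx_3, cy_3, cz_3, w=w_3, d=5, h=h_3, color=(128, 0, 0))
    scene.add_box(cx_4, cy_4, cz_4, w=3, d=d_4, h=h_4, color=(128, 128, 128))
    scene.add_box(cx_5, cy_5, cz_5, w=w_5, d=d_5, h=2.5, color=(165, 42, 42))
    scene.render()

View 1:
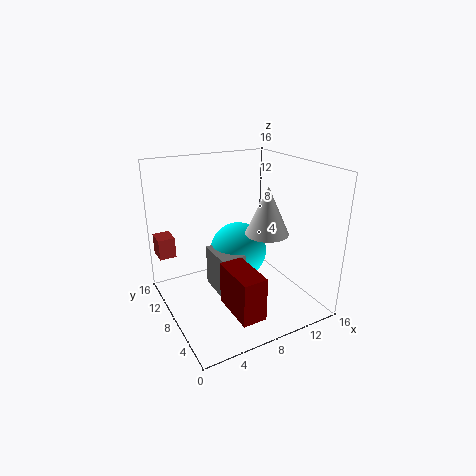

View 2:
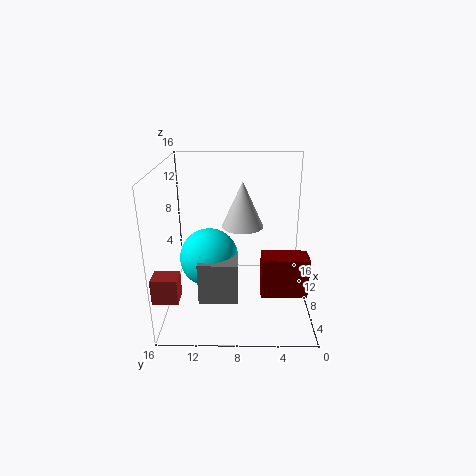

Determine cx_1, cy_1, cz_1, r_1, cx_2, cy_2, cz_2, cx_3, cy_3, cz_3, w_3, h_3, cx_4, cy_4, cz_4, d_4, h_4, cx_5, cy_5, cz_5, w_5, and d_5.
cx_1 = 11.5, cy_1 = 7.5, cz_1 = 8, r_1 = 2.5, cx_2 = 10, cy_2 = 11.5, cz_2 = 4.5, cx_3 = 4.5, cy_3 = 0.5, cz_3 = 2.5, w_3 = 2.5, h_3 = 4.5, cx_4 = 6, cy_4 = 8, cz_4 = 0.5, d_4 = 4.5, h_4 = 5, cx_5 = 0.5, cy_5 = 13.5, cz_5 = 4.5, w_5 = 2, d_5 = 2.5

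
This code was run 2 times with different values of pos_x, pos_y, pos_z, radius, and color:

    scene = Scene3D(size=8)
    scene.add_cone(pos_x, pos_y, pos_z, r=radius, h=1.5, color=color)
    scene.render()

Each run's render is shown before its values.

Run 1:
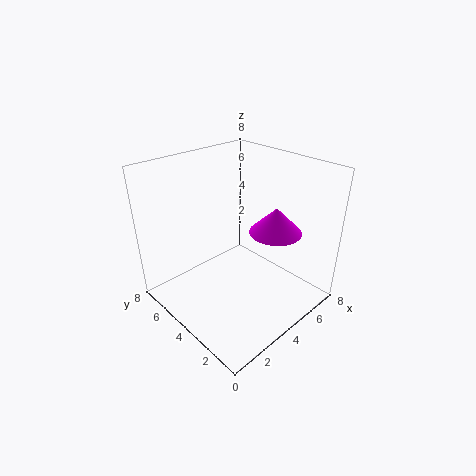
pos_x = 6
pos_y = 3
pos_z = 4
radius = 1.5
color = 'magenta'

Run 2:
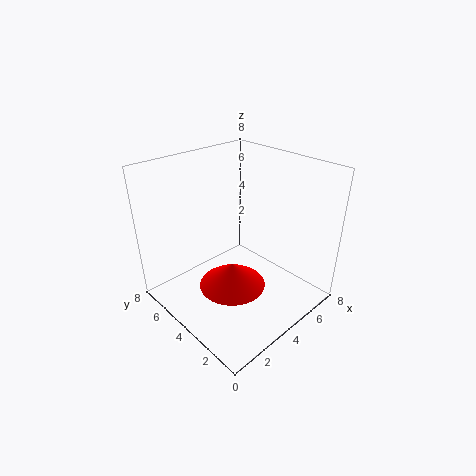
pos_x = 4
pos_y = 4.5
pos_z = 0.5
radius = 2
color = 'red'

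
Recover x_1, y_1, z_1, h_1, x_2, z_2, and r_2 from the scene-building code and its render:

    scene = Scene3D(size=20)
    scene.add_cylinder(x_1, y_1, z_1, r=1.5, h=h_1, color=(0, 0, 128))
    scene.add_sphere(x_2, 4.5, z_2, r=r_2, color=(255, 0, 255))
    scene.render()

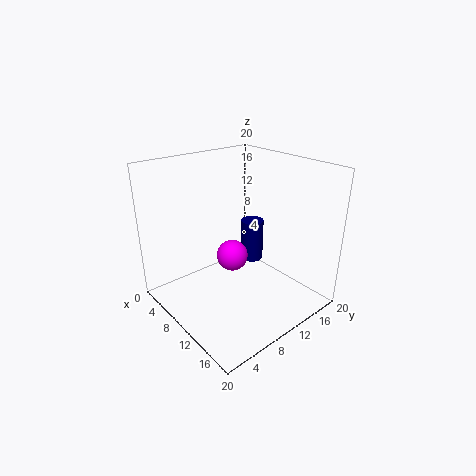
x_1 = 11.75
y_1 = 11
z_1 = 7.5
h_1 = 5.5
x_2 = 15.5
z_2 = 11.75
r_2 = 1.75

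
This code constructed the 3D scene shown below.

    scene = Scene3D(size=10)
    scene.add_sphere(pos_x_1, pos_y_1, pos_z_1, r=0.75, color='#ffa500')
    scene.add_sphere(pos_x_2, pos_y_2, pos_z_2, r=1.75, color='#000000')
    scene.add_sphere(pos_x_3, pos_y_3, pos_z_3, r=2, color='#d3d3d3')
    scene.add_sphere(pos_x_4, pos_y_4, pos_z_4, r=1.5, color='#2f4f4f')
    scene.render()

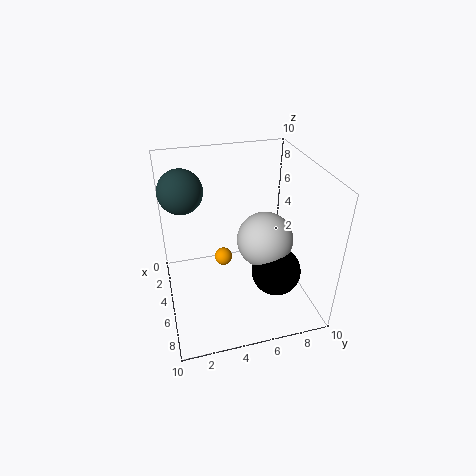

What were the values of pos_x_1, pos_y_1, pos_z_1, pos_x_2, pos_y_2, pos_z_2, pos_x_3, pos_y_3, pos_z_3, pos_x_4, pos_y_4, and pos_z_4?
pos_x_1 = 1.25, pos_y_1 = 4.75, pos_z_1 = 0.75, pos_x_2 = 6.25, pos_y_2 = 7.5, pos_z_2 = 2.5, pos_x_3 = 5, pos_y_3 = 7, pos_z_3 = 4.5, pos_x_4 = 3.5, pos_y_4 = 1.5, pos_z_4 = 8.25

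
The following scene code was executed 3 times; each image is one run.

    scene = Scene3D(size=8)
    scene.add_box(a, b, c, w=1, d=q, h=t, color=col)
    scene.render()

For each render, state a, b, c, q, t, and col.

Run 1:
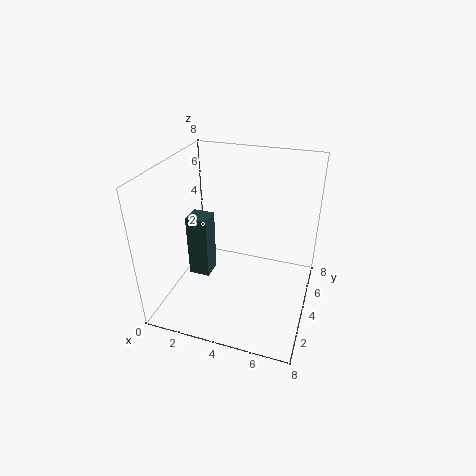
a = 2.5
b = 1
c = 3.5
q = 1
t = 3
col = 'darkslategray'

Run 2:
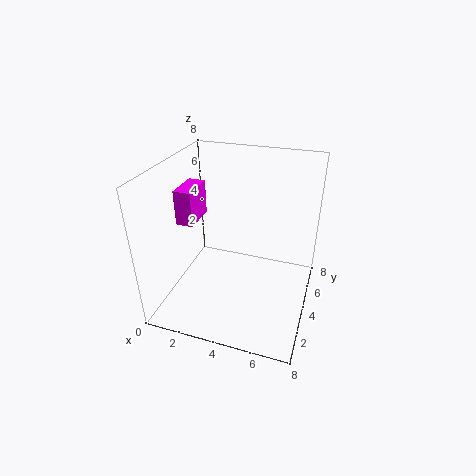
a = 0.5
b = 3.5
c = 4.5
q = 2
t = 2
col = 'magenta'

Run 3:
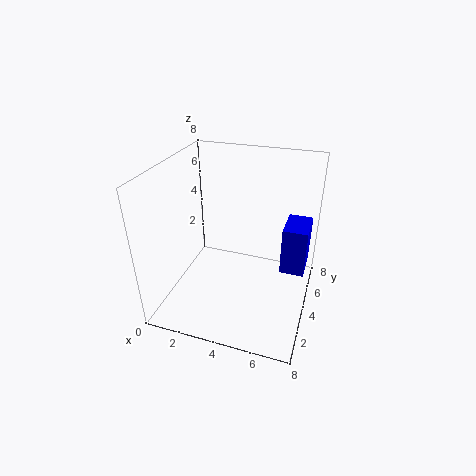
a = 7
b = 0.5
c = 5
q = 1.5
t = 2
col = 'blue'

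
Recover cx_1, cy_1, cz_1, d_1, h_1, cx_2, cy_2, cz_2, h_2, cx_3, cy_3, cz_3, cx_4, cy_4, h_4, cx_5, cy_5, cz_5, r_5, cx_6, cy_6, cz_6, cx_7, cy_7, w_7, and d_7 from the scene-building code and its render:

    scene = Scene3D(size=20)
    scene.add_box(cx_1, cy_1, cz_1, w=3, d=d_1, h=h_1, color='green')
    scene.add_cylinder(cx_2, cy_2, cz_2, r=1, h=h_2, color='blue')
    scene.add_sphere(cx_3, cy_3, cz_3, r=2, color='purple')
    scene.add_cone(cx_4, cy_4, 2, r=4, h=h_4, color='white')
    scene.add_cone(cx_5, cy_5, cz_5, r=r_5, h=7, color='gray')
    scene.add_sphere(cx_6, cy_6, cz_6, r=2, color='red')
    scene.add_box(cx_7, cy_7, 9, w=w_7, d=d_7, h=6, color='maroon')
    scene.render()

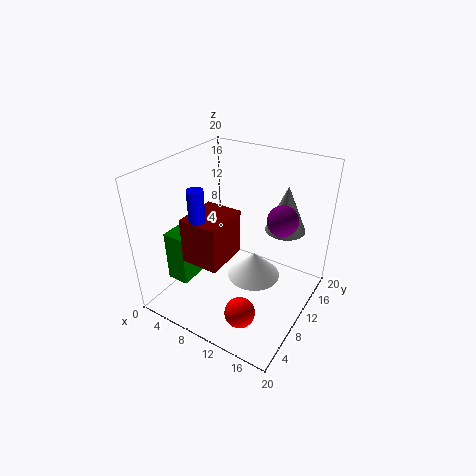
cx_1 = 3; cy_1 = 3; cz_1 = 5; d_1 = 4; h_1 = 7; cx_2 = 8; cy_2 = 4; cz_2 = 13; h_2 = 6; cx_3 = 16; cy_3 = 11; cz_3 = 14; cx_4 = 11; cy_4 = 13; h_4 = 4; cx_5 = 14; cy_5 = 17; cz_5 = 9; r_5 = 3; cx_6 = 14; cy_6 = 4; cz_6 = 3; cx_7 = 6; cy_7 = 3; w_7 = 5; d_7 = 6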